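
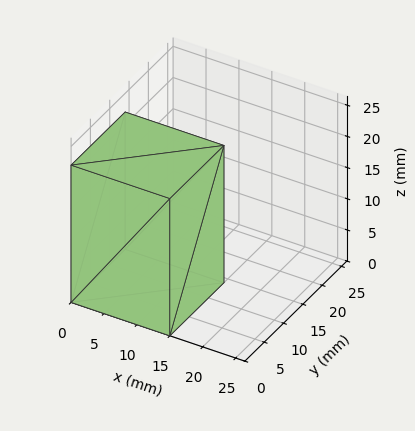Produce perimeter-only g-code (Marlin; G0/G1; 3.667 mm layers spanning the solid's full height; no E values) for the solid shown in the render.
Reading the render: the shape is a rectangular box, roughly 15 × 14 mm footprint and 22 mm tall (dimensions read to the nearest mm from the axis ticks). For the g-code, the solid's height is divided into equal slices at the stated Δz and each level perimeter traced with G1 moves after a G0 lift.

; perimeter-only toolpath
G21 ; units = mm
G90 ; absolute positioning
G28 ; home
; layer 1
G0 Z3.667
G0 X0.000 Y0.000
G1 X15.000 Y0.000
G1 X15.000 Y14.000
G1 X0.000 Y14.000
G1 X0.000 Y0.000
; layer 2
G0 Z7.333
G0 X0.000 Y0.000
G1 X15.000 Y0.000
G1 X15.000 Y14.000
G1 X0.000 Y14.000
G1 X0.000 Y0.000
; layer 3
G0 Z11.000
G0 X0.000 Y0.000
G1 X15.000 Y0.000
G1 X15.000 Y14.000
G1 X0.000 Y14.000
G1 X0.000 Y0.000
; layer 4
G0 Z14.667
G0 X0.000 Y0.000
G1 X15.000 Y0.000
G1 X15.000 Y14.000
G1 X0.000 Y14.000
G1 X0.000 Y0.000
; layer 5
G0 Z18.333
G0 X0.000 Y0.000
G1 X15.000 Y0.000
G1 X15.000 Y14.000
G1 X0.000 Y14.000
G1 X0.000 Y0.000
; layer 6
G0 Z22.000
G0 X0.000 Y0.000
G1 X15.000 Y0.000
G1 X15.000 Y14.000
G1 X0.000 Y14.000
G1 X0.000 Y0.000
M2 ; end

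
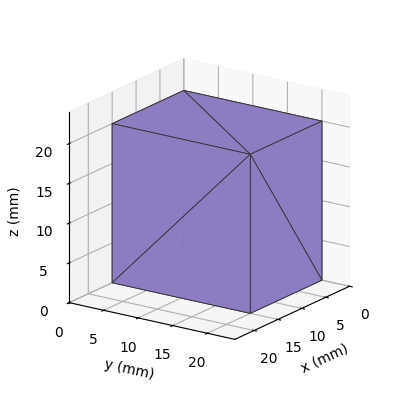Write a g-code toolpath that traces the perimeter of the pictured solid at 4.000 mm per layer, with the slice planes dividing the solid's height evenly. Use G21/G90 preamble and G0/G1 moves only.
Reading the render: the shape is a rectangular box, roughly 15 × 20 mm footprint and 20 mm tall (dimensions read to the nearest mm from the axis ticks). For the g-code, the solid's height is divided into equal slices at the stated Δz and each level perimeter traced with G1 moves after a G0 lift.

; perimeter-only toolpath
G21 ; units = mm
G90 ; absolute positioning
G28 ; home
; layer 1
G0 Z4.000
G0 X0.000 Y0.000
G1 X15.000 Y0.000
G1 X15.000 Y20.000
G1 X0.000 Y20.000
G1 X0.000 Y0.000
; layer 2
G0 Z8.000
G0 X0.000 Y0.000
G1 X15.000 Y0.000
G1 X15.000 Y20.000
G1 X0.000 Y20.000
G1 X0.000 Y0.000
; layer 3
G0 Z12.000
G0 X0.000 Y0.000
G1 X15.000 Y0.000
G1 X15.000 Y20.000
G1 X0.000 Y20.000
G1 X0.000 Y0.000
; layer 4
G0 Z16.000
G0 X0.000 Y0.000
G1 X15.000 Y0.000
G1 X15.000 Y20.000
G1 X0.000 Y20.000
G1 X0.000 Y0.000
; layer 5
G0 Z20.000
G0 X0.000 Y0.000
G1 X15.000 Y0.000
G1 X15.000 Y20.000
G1 X0.000 Y20.000
G1 X0.000 Y0.000
M2 ; end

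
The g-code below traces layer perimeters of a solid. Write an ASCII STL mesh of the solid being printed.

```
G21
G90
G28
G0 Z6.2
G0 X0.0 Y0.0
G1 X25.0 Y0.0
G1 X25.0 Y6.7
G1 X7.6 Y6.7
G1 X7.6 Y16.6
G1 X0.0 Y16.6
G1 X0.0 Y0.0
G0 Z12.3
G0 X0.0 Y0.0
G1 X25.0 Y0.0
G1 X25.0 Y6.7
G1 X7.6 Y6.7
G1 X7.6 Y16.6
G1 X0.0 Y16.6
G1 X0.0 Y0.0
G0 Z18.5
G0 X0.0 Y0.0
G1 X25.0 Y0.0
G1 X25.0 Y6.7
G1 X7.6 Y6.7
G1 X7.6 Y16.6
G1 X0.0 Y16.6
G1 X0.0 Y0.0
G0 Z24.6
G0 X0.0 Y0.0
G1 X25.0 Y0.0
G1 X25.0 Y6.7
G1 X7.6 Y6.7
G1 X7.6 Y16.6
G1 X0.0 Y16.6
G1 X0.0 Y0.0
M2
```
solid part
  facet normal 0.0000 0.0000 -1.0000
    outer loop
      vertex 25.0 6.7 0.0
      vertex 25.0 0.0 0.0
      vertex 0.0 0.0 0.0
    endloop
  endfacet
  facet normal 0.0000 0.0000 -1.0000
    outer loop
      vertex 7.6 6.7 0.0
      vertex 25.0 6.7 0.0
      vertex 0.0 0.0 0.0
    endloop
  endfacet
  facet normal 0.0000 0.0000 -1.0000
    outer loop
      vertex 7.6 16.6 0.0
      vertex 7.6 6.7 0.0
      vertex 0.0 0.0 0.0
    endloop
  endfacet
  facet normal 0.0000 0.0000 -1.0000
    outer loop
      vertex 0.0 16.6 0.0
      vertex 7.6 16.6 0.0
      vertex 0.0 0.0 0.0
    endloop
  endfacet
  facet normal 0.0000 0.0000 1.0000
    outer loop
      vertex 0.0 0.0 24.6
      vertex 25.0 0.0 24.6
      vertex 25.0 6.7 24.6
    endloop
  endfacet
  facet normal 0.0000 0.0000 1.0000
    outer loop
      vertex 0.0 0.0 24.6
      vertex 25.0 6.7 24.6
      vertex 7.6 6.7 24.6
    endloop
  endfacet
  facet normal 0.0000 0.0000 1.0000
    outer loop
      vertex 0.0 0.0 24.6
      vertex 7.6 6.7 24.6
      vertex 7.6 16.6 24.6
    endloop
  endfacet
  facet normal 0.0000 0.0000 1.0000
    outer loop
      vertex 0.0 0.0 24.6
      vertex 7.6 16.6 24.6
      vertex 0.0 16.6 24.6
    endloop
  endfacet
  facet normal 0.0000 -1.0000 0.0000
    outer loop
      vertex 0.0 0.0 0.0
      vertex 25.0 0.0 0.0
      vertex 25.0 0.0 24.6
    endloop
  endfacet
  facet normal 0.0000 -1.0000 0.0000
    outer loop
      vertex 0.0 0.0 0.0
      vertex 25.0 0.0 24.6
      vertex 0.0 0.0 24.6
    endloop
  endfacet
  facet normal 1.0000 0.0000 0.0000
    outer loop
      vertex 25.0 0.0 0.0
      vertex 25.0 6.7 0.0
      vertex 25.0 6.7 24.6
    endloop
  endfacet
  facet normal 1.0000 0.0000 0.0000
    outer loop
      vertex 25.0 0.0 0.0
      vertex 25.0 6.7 24.6
      vertex 25.0 0.0 24.6
    endloop
  endfacet
  facet normal 0.0000 1.0000 0.0000
    outer loop
      vertex 25.0 6.7 0.0
      vertex 7.6 6.7 0.0
      vertex 7.6 6.7 24.6
    endloop
  endfacet
  facet normal 0.0000 1.0000 0.0000
    outer loop
      vertex 25.0 6.7 0.0
      vertex 7.6 6.7 24.6
      vertex 25.0 6.7 24.6
    endloop
  endfacet
  facet normal 1.0000 0.0000 0.0000
    outer loop
      vertex 7.6 6.7 0.0
      vertex 7.6 16.6 0.0
      vertex 7.6 16.6 24.6
    endloop
  endfacet
  facet normal 1.0000 0.0000 0.0000
    outer loop
      vertex 7.6 6.7 0.0
      vertex 7.6 16.6 24.6
      vertex 7.6 6.7 24.6
    endloop
  endfacet
  facet normal 0.0000 1.0000 0.0000
    outer loop
      vertex 7.6 16.6 0.0
      vertex 0.0 16.6 0.0
      vertex 0.0 16.6 24.6
    endloop
  endfacet
  facet normal 0.0000 1.0000 0.0000
    outer loop
      vertex 7.6 16.6 0.0
      vertex 0.0 16.6 24.6
      vertex 7.6 16.6 24.6
    endloop
  endfacet
  facet normal -1.0000 0.0000 0.0000
    outer loop
      vertex 0.0 16.6 0.0
      vertex 0.0 0.0 0.0
      vertex 0.0 0.0 24.6
    endloop
  endfacet
  facet normal -1.0000 0.0000 0.0000
    outer loop
      vertex 0.0 16.6 0.0
      vertex 0.0 0.0 24.6
      vertex 0.0 16.6 24.6
    endloop
  endfacet
endsolid part

The G0 Z moves step by Δz≈6.2 mm. Every layer's G1 loop is the same polygon, so the solid is a straight extrusion of it from z=0 to z≈24.6. Closing with flat bottom and top caps and triangulating gives 20 facets — an L-shaped prism: outer 25 × 16.6 mm, arm thicknesses ≈ 6.7 mm (horizontal) and 7.6 mm (vertical), extruded 24.6 mm in z.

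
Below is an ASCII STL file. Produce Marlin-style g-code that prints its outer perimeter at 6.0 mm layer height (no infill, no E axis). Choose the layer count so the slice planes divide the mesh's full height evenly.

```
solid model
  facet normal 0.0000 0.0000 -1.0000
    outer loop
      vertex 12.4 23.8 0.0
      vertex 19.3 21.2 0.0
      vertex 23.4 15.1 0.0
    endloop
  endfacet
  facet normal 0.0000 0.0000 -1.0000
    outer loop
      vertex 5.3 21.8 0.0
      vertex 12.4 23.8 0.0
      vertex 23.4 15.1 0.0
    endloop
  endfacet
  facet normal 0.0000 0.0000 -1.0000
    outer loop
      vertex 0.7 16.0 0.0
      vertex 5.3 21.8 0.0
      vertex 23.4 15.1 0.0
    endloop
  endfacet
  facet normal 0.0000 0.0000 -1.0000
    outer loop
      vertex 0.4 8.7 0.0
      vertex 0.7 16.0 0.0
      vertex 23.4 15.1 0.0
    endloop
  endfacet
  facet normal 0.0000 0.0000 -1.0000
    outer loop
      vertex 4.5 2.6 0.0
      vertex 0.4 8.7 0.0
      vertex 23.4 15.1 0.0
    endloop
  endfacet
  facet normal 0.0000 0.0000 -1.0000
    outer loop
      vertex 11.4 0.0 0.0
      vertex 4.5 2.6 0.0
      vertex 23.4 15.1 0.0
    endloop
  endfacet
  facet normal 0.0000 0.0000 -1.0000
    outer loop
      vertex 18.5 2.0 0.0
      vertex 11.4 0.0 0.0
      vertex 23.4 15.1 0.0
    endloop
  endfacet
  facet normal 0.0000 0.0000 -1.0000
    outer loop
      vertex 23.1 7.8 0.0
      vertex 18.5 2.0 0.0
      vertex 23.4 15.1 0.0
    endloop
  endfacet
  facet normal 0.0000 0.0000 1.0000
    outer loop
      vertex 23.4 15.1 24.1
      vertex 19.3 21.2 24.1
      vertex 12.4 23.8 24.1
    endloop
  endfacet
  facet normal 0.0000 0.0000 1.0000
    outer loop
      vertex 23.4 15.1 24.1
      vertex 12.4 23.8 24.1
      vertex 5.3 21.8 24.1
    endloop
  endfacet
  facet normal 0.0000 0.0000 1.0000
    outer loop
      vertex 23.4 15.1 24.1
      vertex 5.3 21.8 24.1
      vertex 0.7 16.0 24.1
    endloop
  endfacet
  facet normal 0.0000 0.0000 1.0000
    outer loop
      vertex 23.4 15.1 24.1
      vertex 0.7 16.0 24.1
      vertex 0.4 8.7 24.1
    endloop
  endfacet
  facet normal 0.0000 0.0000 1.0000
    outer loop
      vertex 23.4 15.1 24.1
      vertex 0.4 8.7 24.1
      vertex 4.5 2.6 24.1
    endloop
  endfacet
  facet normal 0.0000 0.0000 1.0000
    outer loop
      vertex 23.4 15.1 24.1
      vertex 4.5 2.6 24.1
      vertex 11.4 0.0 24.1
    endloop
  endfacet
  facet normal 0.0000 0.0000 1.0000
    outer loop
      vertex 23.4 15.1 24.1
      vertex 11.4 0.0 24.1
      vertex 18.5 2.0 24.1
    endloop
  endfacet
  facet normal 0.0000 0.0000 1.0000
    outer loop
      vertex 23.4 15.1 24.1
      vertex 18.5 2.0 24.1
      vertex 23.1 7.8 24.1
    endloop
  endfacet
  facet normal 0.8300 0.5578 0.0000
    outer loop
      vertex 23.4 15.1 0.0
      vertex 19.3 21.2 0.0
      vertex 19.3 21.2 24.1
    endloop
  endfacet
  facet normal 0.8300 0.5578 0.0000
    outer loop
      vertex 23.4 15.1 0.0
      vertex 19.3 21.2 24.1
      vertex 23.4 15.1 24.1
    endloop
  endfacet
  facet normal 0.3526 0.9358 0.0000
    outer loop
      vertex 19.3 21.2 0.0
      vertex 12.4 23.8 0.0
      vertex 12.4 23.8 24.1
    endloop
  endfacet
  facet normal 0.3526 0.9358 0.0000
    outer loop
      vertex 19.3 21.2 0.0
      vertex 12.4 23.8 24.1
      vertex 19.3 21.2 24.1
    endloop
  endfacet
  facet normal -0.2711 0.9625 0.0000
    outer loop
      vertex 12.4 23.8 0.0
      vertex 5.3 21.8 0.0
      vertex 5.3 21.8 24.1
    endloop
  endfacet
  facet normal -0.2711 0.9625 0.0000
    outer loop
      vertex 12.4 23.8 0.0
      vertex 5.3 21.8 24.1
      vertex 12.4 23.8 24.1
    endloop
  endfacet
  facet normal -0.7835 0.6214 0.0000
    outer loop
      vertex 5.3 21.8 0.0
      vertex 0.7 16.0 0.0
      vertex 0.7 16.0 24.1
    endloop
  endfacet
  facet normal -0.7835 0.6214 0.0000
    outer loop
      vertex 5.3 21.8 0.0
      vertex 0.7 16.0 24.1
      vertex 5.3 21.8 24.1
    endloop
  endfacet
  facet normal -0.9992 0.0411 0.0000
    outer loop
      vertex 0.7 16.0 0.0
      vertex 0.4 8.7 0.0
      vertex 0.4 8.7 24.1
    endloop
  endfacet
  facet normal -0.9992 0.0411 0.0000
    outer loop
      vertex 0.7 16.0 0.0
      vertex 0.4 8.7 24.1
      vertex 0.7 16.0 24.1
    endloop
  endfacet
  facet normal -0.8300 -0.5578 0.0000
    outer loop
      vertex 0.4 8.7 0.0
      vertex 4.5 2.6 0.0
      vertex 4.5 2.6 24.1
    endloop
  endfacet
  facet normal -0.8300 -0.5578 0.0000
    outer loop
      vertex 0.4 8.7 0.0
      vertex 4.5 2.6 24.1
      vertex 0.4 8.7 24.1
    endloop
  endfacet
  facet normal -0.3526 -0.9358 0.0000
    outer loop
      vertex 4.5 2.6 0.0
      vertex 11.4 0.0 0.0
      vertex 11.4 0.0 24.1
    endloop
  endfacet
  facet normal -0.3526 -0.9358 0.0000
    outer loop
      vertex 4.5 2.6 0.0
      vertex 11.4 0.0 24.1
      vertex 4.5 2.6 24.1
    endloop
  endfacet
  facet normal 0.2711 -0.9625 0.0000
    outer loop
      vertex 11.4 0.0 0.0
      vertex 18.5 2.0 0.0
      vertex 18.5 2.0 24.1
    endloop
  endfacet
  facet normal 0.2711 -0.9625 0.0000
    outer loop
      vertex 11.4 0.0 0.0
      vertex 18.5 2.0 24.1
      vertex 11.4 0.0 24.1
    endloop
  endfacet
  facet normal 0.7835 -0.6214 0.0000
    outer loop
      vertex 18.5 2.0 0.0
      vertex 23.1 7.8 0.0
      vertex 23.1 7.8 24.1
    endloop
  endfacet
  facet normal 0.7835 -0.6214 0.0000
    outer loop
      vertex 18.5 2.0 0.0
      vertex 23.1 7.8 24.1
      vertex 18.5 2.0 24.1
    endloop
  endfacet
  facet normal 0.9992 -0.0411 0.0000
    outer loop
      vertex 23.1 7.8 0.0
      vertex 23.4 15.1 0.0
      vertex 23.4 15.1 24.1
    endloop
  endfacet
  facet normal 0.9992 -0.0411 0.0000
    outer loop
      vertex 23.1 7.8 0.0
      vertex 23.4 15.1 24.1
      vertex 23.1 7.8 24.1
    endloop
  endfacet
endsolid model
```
; perimeter-only toolpath
G21 ; units = mm
G90 ; absolute positioning
G28 ; home
; layer 1
G0 Z6.0
G0 X23.4 Y15.1
G1 X19.3 Y21.2
G1 X12.4 Y23.8
G1 X5.3 Y21.8
G1 X0.7 Y16.0
G1 X0.4 Y8.7
G1 X4.5 Y2.6
G1 X11.4 Y0.0
G1 X18.5 Y2.0
G1 X23.1 Y7.8
G1 X23.4 Y15.1
; layer 2
G0 Z12.1
G0 X23.4 Y15.1
G1 X19.3 Y21.2
G1 X12.4 Y23.8
G1 X5.3 Y21.8
G1 X0.7 Y16.0
G1 X0.4 Y8.7
G1 X4.5 Y2.6
G1 X11.4 Y0.0
G1 X18.5 Y2.0
G1 X23.1 Y7.8
G1 X23.4 Y15.1
; layer 3
G0 Z18.1
G0 X23.4 Y15.1
G1 X19.3 Y21.2
G1 X12.4 Y23.8
G1 X5.3 Y21.8
G1 X0.7 Y16.0
G1 X0.4 Y8.7
G1 X4.5 Y2.6
G1 X11.4 Y0.0
G1 X18.5 Y2.0
G1 X23.1 Y7.8
G1 X23.4 Y15.1
; layer 4
G0 Z24.1
G0 X23.4 Y15.1
G1 X19.3 Y21.2
G1 X12.4 Y23.8
G1 X5.3 Y21.8
G1 X0.7 Y16.0
G1 X0.4 Y8.7
G1 X4.5 Y2.6
G1 X11.4 Y0.0
G1 X18.5 Y2.0
G1 X23.1 Y7.8
G1 X23.4 Y15.1
M2 ; end

The solid is a regular 10-sided prism (a cylinder approximated with 10 flat sides), circumscribed radius ≈ 11.9 mm, height ≈ 24.1 mm. Slicing at Δz = 6.0 mm — 4 equal slices spanning the solid's height, so layer i sits at z = i·h/4 — gives 4 non-empty perimeters. Each is a 10-segment closed polygon; G0 lifts to the layer z and rapids to the start vertex, then G1 traces the edges.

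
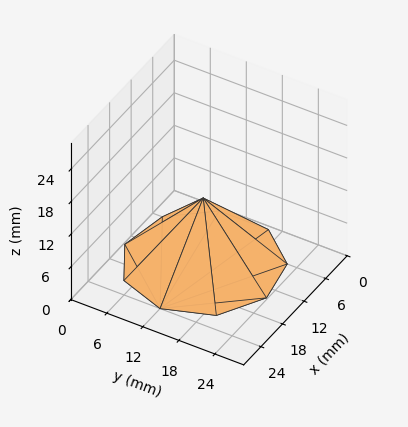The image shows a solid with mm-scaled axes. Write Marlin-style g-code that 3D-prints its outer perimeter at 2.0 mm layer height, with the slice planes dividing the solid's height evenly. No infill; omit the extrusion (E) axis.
Reading the render: the shape is a regular 9-sided pyramid, base circumscribed radius ≈ 12 mm, apex at z ≈ 12 mm (dimensions read to the nearest mm from the axis ticks). For the g-code, the solid's height is divided into equal slices at the stated Δz and each level perimeter traced with G1 moves after a G0 lift.

; perimeter-only toolpath
G21 ; units = mm
G90 ; absolute positioning
G28 ; home
; layer 1
G0 Z2.0
G0 X22.0 Y12.0
G1 X19.7 Y18.4
G1 X13.8 Y21.8
G1 X7.0 Y20.7
G1 X2.6 Y15.4
G1 X2.6 Y8.6
G1 X7.0 Y3.3
G1 X13.8 Y2.2
G1 X19.7 Y5.6
G1 X22.0 Y12.0
; layer 2
G0 Z4.0
G0 X20.0 Y12.0
G1 X18.1 Y17.1
G1 X13.4 Y19.9
G1 X8.0 Y18.9
G1 X4.5 Y14.7
G1 X4.5 Y9.3
G1 X8.0 Y5.1
G1 X13.4 Y4.1
G1 X18.1 Y6.9
G1 X20.0 Y12.0
; layer 3
G0 Z6.0
G0 X18.0 Y12.0
G1 X16.6 Y15.8
G1 X13.1 Y17.9
G1 X9.0 Y17.2
G1 X6.3 Y14.1
G1 X6.3 Y9.9
G1 X9.0 Y6.8
G1 X13.1 Y6.1
G1 X16.6 Y8.2
G1 X18.0 Y12.0
; layer 4
G0 Z8.0
G0 X16.0 Y12.0
G1 X15.1 Y14.6
G1 X12.7 Y15.9
G1 X10.0 Y15.5
G1 X8.2 Y13.4
G1 X8.2 Y10.6
G1 X10.0 Y8.5
G1 X12.7 Y8.1
G1 X15.1 Y9.4
G1 X16.0 Y12.0
; layer 5
G0 Z10.0
G0 X14.0 Y12.0
G1 X13.5 Y13.3
G1 X12.3 Y14.0
G1 X11.0 Y13.7
G1 X10.1 Y12.7
G1 X10.1 Y11.3
G1 X11.0 Y10.3
G1 X12.3 Y10.0
G1 X13.5 Y10.7
G1 X14.0 Y12.0
M2 ; end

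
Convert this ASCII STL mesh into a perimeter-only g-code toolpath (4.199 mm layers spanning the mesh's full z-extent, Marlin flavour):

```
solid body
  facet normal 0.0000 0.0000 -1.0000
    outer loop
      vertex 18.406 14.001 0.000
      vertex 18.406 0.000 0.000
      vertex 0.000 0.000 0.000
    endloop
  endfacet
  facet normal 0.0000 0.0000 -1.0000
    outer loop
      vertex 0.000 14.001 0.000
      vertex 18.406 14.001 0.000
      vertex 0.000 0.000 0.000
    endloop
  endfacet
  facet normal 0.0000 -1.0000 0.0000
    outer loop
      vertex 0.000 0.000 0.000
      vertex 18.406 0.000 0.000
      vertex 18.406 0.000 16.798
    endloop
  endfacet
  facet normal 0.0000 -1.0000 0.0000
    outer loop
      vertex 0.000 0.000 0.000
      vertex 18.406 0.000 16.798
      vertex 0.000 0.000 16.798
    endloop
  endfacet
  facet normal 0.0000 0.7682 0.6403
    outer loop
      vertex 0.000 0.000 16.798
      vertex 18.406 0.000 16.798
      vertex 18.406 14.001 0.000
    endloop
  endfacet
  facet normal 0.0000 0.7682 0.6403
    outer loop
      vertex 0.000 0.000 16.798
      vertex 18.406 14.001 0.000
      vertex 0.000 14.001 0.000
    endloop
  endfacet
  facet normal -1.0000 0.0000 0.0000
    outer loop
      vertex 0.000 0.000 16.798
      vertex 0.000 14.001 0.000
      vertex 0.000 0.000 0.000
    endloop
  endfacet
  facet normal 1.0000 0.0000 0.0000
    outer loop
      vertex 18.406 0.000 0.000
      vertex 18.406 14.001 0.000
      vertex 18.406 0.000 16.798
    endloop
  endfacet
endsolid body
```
; perimeter-only toolpath
G21 ; units = mm
G90 ; absolute positioning
G28 ; home
; layer 1
G0 Z4.199
G0 X0.000 Y0.000
G1 X18.406 Y0.000
G1 X18.406 Y10.501
G1 X0.000 Y10.501
G1 X0.000 Y0.000
; layer 2
G0 Z8.399
G0 X0.000 Y0.000
G1 X18.406 Y0.000
G1 X18.406 Y7.000
G1 X0.000 Y7.000
G1 X0.000 Y0.000
; layer 3
G0 Z12.598
G0 X0.000 Y0.000
G1 X18.406 Y0.000
G1 X18.406 Y3.500
G1 X0.000 Y3.500
G1 X0.000 Y0.000
M2 ; end

The solid is a wedge (ramp): 18.4 × 14 mm base, rising to 16.8 mm along the y=0 edge and sloping linearly to z=0 at y=14. Slicing at Δz = 4.199 mm — 4 equal slices spanning the solid's height, so layer i sits at z = i·h/4 — gives 3 non-empty perimeters. Each is a 4-segment closed polygon; G0 lifts to the layer z and rapids to the start vertex, then G1 traces the edges. The cross-section shrinks linearly with z (the slice at the apex is degenerate and omitted).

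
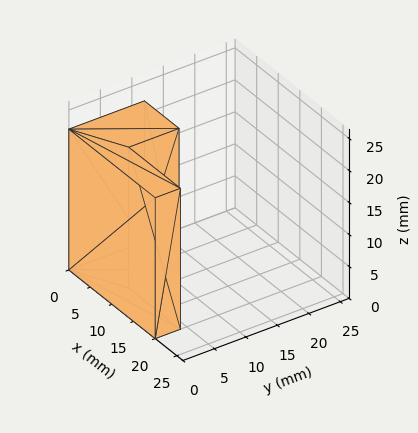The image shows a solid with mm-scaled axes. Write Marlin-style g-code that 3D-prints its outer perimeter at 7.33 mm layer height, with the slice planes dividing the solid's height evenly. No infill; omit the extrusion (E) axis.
Reading the render: the shape is an L-shaped prism: outer 20 × 12 mm, arm thicknesses ≈ 4 mm (horizontal) and 8 mm (vertical), extruded 22 mm in z (dimensions read to the nearest mm from the axis ticks). For the g-code, the solid's height is divided into equal slices at the stated Δz and each level perimeter traced with G1 moves after a G0 lift.

; perimeter-only toolpath
G21 ; units = mm
G90 ; absolute positioning
G28 ; home
; layer 1
G0 Z7.33
G0 X0.00 Y0.00
G1 X20.00 Y0.00
G1 X20.00 Y4.00
G1 X8.00 Y4.00
G1 X8.00 Y12.00
G1 X0.00 Y12.00
G1 X0.00 Y0.00
; layer 2
G0 Z14.67
G0 X0.00 Y0.00
G1 X20.00 Y0.00
G1 X20.00 Y4.00
G1 X8.00 Y4.00
G1 X8.00 Y12.00
G1 X0.00 Y12.00
G1 X0.00 Y0.00
; layer 3
G0 Z22.00
G0 X0.00 Y0.00
G1 X20.00 Y0.00
G1 X20.00 Y4.00
G1 X8.00 Y4.00
G1 X8.00 Y12.00
G1 X0.00 Y12.00
G1 X0.00 Y0.00
M2 ; end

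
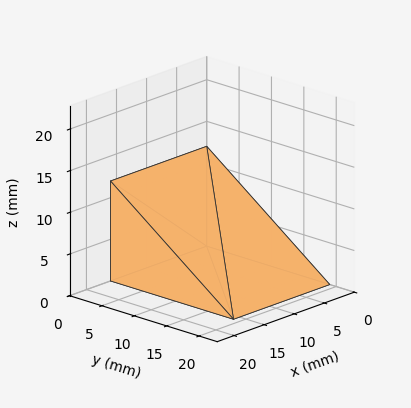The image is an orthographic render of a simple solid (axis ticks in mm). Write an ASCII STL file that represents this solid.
Reading the render: the shape is a wedge (ramp): 16 × 19 mm base, rising to 12 mm along the y=0 edge and sloping linearly to z=0 at y=19 (dimensions read to the nearest mm from the axis ticks). For the STL, each face is triangulated and given an outward normal.

solid part
  facet normal 0.0000 0.0000 -1.0000
    outer loop
      vertex 16.000 19.000 0.000
      vertex 16.000 0.000 0.000
      vertex 0.000 0.000 0.000
    endloop
  endfacet
  facet normal 0.0000 0.0000 -1.0000
    outer loop
      vertex 0.000 19.000 0.000
      vertex 16.000 19.000 0.000
      vertex 0.000 0.000 0.000
    endloop
  endfacet
  facet normal 0.0000 -1.0000 0.0000
    outer loop
      vertex 0.000 0.000 0.000
      vertex 16.000 0.000 0.000
      vertex 16.000 0.000 12.000
    endloop
  endfacet
  facet normal 0.0000 -1.0000 0.0000
    outer loop
      vertex 0.000 0.000 0.000
      vertex 16.000 0.000 12.000
      vertex 0.000 0.000 12.000
    endloop
  endfacet
  facet normal 0.0000 0.5340 0.8455
    outer loop
      vertex 0.000 0.000 12.000
      vertex 16.000 0.000 12.000
      vertex 16.000 19.000 0.000
    endloop
  endfacet
  facet normal 0.0000 0.5340 0.8455
    outer loop
      vertex 0.000 0.000 12.000
      vertex 16.000 19.000 0.000
      vertex 0.000 19.000 0.000
    endloop
  endfacet
  facet normal -1.0000 0.0000 0.0000
    outer loop
      vertex 0.000 0.000 12.000
      vertex 0.000 19.000 0.000
      vertex 0.000 0.000 0.000
    endloop
  endfacet
  facet normal 1.0000 0.0000 0.0000
    outer loop
      vertex 16.000 0.000 0.000
      vertex 16.000 19.000 0.000
      vertex 16.000 0.000 12.000
    endloop
  endfacet
endsolid part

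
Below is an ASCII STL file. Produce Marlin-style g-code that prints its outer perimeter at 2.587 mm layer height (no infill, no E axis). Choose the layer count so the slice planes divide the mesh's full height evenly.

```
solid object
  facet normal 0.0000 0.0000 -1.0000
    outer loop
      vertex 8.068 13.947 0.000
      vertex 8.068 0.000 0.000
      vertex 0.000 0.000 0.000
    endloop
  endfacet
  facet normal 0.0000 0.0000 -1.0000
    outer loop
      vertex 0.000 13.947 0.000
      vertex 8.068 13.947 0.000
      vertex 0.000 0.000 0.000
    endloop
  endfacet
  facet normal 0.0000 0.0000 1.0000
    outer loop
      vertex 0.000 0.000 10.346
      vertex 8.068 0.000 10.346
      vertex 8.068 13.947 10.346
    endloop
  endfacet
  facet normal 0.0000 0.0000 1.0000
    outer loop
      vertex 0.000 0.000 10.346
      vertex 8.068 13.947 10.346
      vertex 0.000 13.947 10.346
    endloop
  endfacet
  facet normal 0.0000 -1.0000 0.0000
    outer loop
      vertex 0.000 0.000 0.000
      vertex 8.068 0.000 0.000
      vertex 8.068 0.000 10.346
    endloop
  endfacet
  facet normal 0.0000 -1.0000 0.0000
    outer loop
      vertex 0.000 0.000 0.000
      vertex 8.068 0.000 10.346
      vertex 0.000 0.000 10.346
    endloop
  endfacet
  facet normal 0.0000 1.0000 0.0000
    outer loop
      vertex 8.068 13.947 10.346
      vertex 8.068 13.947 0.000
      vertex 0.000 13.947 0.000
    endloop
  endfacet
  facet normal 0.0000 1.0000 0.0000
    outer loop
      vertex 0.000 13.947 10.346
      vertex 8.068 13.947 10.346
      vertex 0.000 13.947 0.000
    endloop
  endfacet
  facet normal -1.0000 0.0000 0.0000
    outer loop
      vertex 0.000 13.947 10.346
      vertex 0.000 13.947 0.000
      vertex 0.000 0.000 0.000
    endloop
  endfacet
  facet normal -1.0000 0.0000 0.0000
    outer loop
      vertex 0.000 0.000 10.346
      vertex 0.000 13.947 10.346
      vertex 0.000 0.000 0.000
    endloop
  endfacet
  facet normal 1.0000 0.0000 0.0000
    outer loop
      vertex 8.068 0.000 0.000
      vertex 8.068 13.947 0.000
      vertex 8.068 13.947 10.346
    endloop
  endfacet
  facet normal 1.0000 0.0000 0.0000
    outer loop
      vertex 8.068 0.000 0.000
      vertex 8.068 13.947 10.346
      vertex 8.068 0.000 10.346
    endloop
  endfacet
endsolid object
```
; perimeter-only toolpath
G21 ; units = mm
G90 ; absolute positioning
G28 ; home
; layer 1
G0 Z2.587
G0 X0.000 Y0.000
G1 X8.068 Y0.000
G1 X8.068 Y13.947
G1 X0.000 Y13.947
G1 X0.000 Y0.000
; layer 2
G0 Z5.173
G0 X0.000 Y0.000
G1 X8.068 Y0.000
G1 X8.068 Y13.947
G1 X0.000 Y13.947
G1 X0.000 Y0.000
; layer 3
G0 Z7.760
G0 X0.000 Y0.000
G1 X8.068 Y0.000
G1 X8.068 Y13.947
G1 X0.000 Y13.947
G1 X0.000 Y0.000
; layer 4
G0 Z10.346
G0 X0.000 Y0.000
G1 X8.068 Y0.000
G1 X8.068 Y13.947
G1 X0.000 Y13.947
G1 X0.000 Y0.000
M2 ; end

The solid is a rectangular box, roughly 8.07 × 13.9 mm footprint and 10.3 mm tall. Slicing at Δz = 2.587 mm — 4 equal slices spanning the solid's height, so layer i sits at z = i·h/4 — gives 4 non-empty perimeters. Each is a 4-segment closed polygon; G0 lifts to the layer z and rapids to the start vertex, then G1 traces the edges.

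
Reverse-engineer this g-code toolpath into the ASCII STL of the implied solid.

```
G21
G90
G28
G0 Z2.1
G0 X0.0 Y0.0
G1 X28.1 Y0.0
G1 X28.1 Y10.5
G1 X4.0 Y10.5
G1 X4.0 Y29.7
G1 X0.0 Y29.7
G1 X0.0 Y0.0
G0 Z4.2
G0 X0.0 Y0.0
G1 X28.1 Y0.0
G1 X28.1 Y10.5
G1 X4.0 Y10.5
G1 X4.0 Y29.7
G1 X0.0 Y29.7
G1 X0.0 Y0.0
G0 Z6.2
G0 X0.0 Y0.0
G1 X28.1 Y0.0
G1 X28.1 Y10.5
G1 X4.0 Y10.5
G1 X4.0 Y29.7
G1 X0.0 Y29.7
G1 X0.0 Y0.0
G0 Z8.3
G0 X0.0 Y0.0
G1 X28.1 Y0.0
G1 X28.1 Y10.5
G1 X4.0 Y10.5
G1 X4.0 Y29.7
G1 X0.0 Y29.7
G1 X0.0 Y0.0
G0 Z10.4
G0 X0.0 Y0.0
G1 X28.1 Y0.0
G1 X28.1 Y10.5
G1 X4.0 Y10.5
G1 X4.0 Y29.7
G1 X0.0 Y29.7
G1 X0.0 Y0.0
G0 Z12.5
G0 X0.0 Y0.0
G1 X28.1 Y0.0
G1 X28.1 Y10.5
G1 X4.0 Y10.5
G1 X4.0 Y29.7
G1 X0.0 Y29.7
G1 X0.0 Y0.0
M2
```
solid part
  facet normal 0.0000 0.0000 -1.0000
    outer loop
      vertex 28.1 10.5 0.0
      vertex 28.1 0.0 0.0
      vertex 0.0 0.0 0.0
    endloop
  endfacet
  facet normal 0.0000 0.0000 -1.0000
    outer loop
      vertex 4.0 10.5 0.0
      vertex 28.1 10.5 0.0
      vertex 0.0 0.0 0.0
    endloop
  endfacet
  facet normal 0.0000 0.0000 -1.0000
    outer loop
      vertex 4.0 29.7 0.0
      vertex 4.0 10.5 0.0
      vertex 0.0 0.0 0.0
    endloop
  endfacet
  facet normal 0.0000 0.0000 -1.0000
    outer loop
      vertex 0.0 29.7 0.0
      vertex 4.0 29.7 0.0
      vertex 0.0 0.0 0.0
    endloop
  endfacet
  facet normal 0.0000 0.0000 1.0000
    outer loop
      vertex 0.0 0.0 12.5
      vertex 28.1 0.0 12.5
      vertex 28.1 10.5 12.5
    endloop
  endfacet
  facet normal 0.0000 0.0000 1.0000
    outer loop
      vertex 0.0 0.0 12.5
      vertex 28.1 10.5 12.5
      vertex 4.0 10.5 12.5
    endloop
  endfacet
  facet normal 0.0000 0.0000 1.0000
    outer loop
      vertex 0.0 0.0 12.5
      vertex 4.0 10.5 12.5
      vertex 4.0 29.7 12.5
    endloop
  endfacet
  facet normal 0.0000 0.0000 1.0000
    outer loop
      vertex 0.0 0.0 12.5
      vertex 4.0 29.7 12.5
      vertex 0.0 29.7 12.5
    endloop
  endfacet
  facet normal 0.0000 -1.0000 0.0000
    outer loop
      vertex 0.0 0.0 0.0
      vertex 28.1 0.0 0.0
      vertex 28.1 0.0 12.5
    endloop
  endfacet
  facet normal 0.0000 -1.0000 0.0000
    outer loop
      vertex 0.0 0.0 0.0
      vertex 28.1 0.0 12.5
      vertex 0.0 0.0 12.5
    endloop
  endfacet
  facet normal 1.0000 0.0000 0.0000
    outer loop
      vertex 28.1 0.0 0.0
      vertex 28.1 10.5 0.0
      vertex 28.1 10.5 12.5
    endloop
  endfacet
  facet normal 1.0000 0.0000 0.0000
    outer loop
      vertex 28.1 0.0 0.0
      vertex 28.1 10.5 12.5
      vertex 28.1 0.0 12.5
    endloop
  endfacet
  facet normal 0.0000 1.0000 0.0000
    outer loop
      vertex 28.1 10.5 0.0
      vertex 4.0 10.5 0.0
      vertex 4.0 10.5 12.5
    endloop
  endfacet
  facet normal 0.0000 1.0000 0.0000
    outer loop
      vertex 28.1 10.5 0.0
      vertex 4.0 10.5 12.5
      vertex 28.1 10.5 12.5
    endloop
  endfacet
  facet normal 1.0000 0.0000 0.0000
    outer loop
      vertex 4.0 10.5 0.0
      vertex 4.0 29.7 0.0
      vertex 4.0 29.7 12.5
    endloop
  endfacet
  facet normal 1.0000 0.0000 0.0000
    outer loop
      vertex 4.0 10.5 0.0
      vertex 4.0 29.7 12.5
      vertex 4.0 10.5 12.5
    endloop
  endfacet
  facet normal 0.0000 1.0000 0.0000
    outer loop
      vertex 4.0 29.7 0.0
      vertex 0.0 29.7 0.0
      vertex 0.0 29.7 12.5
    endloop
  endfacet
  facet normal 0.0000 1.0000 0.0000
    outer loop
      vertex 4.0 29.7 0.0
      vertex 0.0 29.7 12.5
      vertex 4.0 29.7 12.5
    endloop
  endfacet
  facet normal -1.0000 0.0000 0.0000
    outer loop
      vertex 0.0 29.7 0.0
      vertex 0.0 0.0 0.0
      vertex 0.0 0.0 12.5
    endloop
  endfacet
  facet normal -1.0000 0.0000 0.0000
    outer loop
      vertex 0.0 29.7 0.0
      vertex 0.0 0.0 12.5
      vertex 0.0 29.7 12.5
    endloop
  endfacet
endsolid part

The G0 Z moves step by Δz≈2.1 mm. Every layer's G1 loop is the same polygon, so the solid is a straight extrusion of it from z=0 to z≈12.5. Closing with flat bottom and top caps and triangulating gives 20 facets — an L-shaped prism: outer 28.1 × 29.7 mm, arm thicknesses ≈ 10.5 mm (horizontal) and 4 mm (vertical), extruded 12.5 mm in z.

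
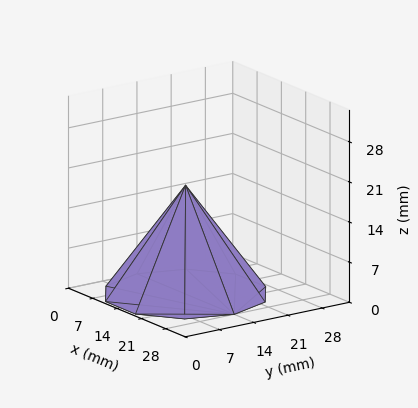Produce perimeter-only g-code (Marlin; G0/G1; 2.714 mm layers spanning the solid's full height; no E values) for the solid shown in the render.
Reading the render: the shape is a regular 10-sided pyramid, base circumscribed radius ≈ 14 mm, apex at z ≈ 19 mm (dimensions read to the nearest mm from the axis ticks). For the g-code, the solid's height is divided into equal slices at the stated Δz and each level perimeter traced with G1 moves after a G0 lift.

; perimeter-only toolpath
G21 ; units = mm
G90 ; absolute positioning
G28 ; home
; layer 1
G0 Z2.714
G0 X26.000 Y14.000
G1 X23.708 Y21.053
G1 X17.708 Y25.413
G1 X10.292 Y25.413
G1 X4.292 Y21.053
G1 X2.000 Y14.000
G1 X4.292 Y6.947
G1 X10.292 Y2.587
G1 X17.708 Y2.587
G1 X23.708 Y6.947
G1 X26.000 Y14.000
; layer 2
G0 Z5.429
G0 X24.000 Y14.000
G1 X22.090 Y19.878
G1 X17.090 Y23.511
G1 X10.910 Y23.511
G1 X5.910 Y19.878
G1 X4.000 Y14.000
G1 X5.910 Y8.122
G1 X10.910 Y4.489
G1 X17.090 Y4.489
G1 X22.090 Y8.122
G1 X24.000 Y14.000
; layer 3
G0 Z8.143
G0 X22.000 Y14.000
G1 X20.472 Y18.702
G1 X16.472 Y21.609
G1 X11.528 Y21.609
G1 X7.528 Y18.702
G1 X6.000 Y14.000
G1 X7.528 Y9.298
G1 X11.528 Y6.391
G1 X16.472 Y6.391
G1 X20.472 Y9.298
G1 X22.000 Y14.000
; layer 4
G0 Z10.857
G0 X20.000 Y14.000
G1 X18.854 Y17.527
G1 X15.854 Y19.706
G1 X12.146 Y19.706
G1 X9.146 Y17.527
G1 X8.000 Y14.000
G1 X9.146 Y10.473
G1 X12.146 Y8.294
G1 X15.854 Y8.294
G1 X18.854 Y10.473
G1 X20.000 Y14.000
; layer 5
G0 Z13.571
G0 X18.000 Y14.000
G1 X17.236 Y16.351
G1 X15.236 Y17.804
G1 X12.764 Y17.804
G1 X10.764 Y16.351
G1 X10.000 Y14.000
G1 X10.764 Y11.649
G1 X12.764 Y10.196
G1 X15.236 Y10.196
G1 X17.236 Y11.649
G1 X18.000 Y14.000
; layer 6
G0 Z16.286
G0 X16.000 Y14.000
G1 X15.618 Y15.176
G1 X14.618 Y15.902
G1 X13.382 Y15.902
G1 X12.382 Y15.176
G1 X12.000 Y14.000
G1 X12.382 Y12.824
G1 X13.382 Y12.098
G1 X14.618 Y12.098
G1 X15.618 Y12.824
G1 X16.000 Y14.000
M2 ; end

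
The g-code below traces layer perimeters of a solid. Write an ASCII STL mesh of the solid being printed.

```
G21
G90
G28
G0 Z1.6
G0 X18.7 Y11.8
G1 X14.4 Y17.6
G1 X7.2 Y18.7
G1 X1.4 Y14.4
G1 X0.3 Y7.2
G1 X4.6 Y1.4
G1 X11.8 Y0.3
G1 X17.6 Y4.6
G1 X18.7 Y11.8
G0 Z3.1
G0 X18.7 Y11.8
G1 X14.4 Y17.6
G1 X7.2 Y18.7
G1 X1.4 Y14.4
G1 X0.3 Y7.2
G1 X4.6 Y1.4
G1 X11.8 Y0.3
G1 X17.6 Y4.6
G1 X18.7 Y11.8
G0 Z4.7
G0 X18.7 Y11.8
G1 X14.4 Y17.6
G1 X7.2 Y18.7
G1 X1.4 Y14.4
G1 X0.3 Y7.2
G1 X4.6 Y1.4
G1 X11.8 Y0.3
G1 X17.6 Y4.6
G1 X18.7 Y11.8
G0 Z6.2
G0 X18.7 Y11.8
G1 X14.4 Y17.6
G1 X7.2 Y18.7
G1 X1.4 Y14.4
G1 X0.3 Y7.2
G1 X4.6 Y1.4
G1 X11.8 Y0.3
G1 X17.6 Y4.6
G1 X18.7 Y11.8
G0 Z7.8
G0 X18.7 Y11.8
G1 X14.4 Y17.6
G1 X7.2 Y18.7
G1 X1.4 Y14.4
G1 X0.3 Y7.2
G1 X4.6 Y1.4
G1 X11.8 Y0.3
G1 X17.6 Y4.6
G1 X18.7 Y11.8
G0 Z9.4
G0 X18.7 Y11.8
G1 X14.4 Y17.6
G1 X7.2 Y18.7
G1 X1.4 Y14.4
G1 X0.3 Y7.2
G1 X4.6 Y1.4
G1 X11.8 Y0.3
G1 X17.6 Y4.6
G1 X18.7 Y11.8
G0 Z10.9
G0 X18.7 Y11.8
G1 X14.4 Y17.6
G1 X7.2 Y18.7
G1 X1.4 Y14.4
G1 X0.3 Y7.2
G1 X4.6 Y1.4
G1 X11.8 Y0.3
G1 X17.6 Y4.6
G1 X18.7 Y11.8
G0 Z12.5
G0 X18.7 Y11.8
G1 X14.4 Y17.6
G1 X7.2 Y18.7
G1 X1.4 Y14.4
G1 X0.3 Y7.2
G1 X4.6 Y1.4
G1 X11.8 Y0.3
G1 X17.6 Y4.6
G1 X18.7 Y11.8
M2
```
solid part
  facet normal 0.0000 0.0000 -1.0000
    outer loop
      vertex 7.2 18.7 0.0
      vertex 14.4 17.6 0.0
      vertex 18.7 11.8 0.0
    endloop
  endfacet
  facet normal 0.0000 0.0000 -1.0000
    outer loop
      vertex 1.4 14.4 0.0
      vertex 7.2 18.7 0.0
      vertex 18.7 11.8 0.0
    endloop
  endfacet
  facet normal 0.0000 0.0000 -1.0000
    outer loop
      vertex 0.3 7.2 0.0
      vertex 1.4 14.4 0.0
      vertex 18.7 11.8 0.0
    endloop
  endfacet
  facet normal 0.0000 0.0000 -1.0000
    outer loop
      vertex 4.6 1.4 0.0
      vertex 0.3 7.2 0.0
      vertex 18.7 11.8 0.0
    endloop
  endfacet
  facet normal 0.0000 0.0000 -1.0000
    outer loop
      vertex 11.8 0.3 0.0
      vertex 4.6 1.4 0.0
      vertex 18.7 11.8 0.0
    endloop
  endfacet
  facet normal 0.0000 0.0000 -1.0000
    outer loop
      vertex 17.6 4.6 0.0
      vertex 11.8 0.3 0.0
      vertex 18.7 11.8 0.0
    endloop
  endfacet
  facet normal 0.0000 0.0000 1.0000
    outer loop
      vertex 18.7 11.8 12.5
      vertex 14.4 17.6 12.5
      vertex 7.2 18.7 12.5
    endloop
  endfacet
  facet normal 0.0000 0.0000 1.0000
    outer loop
      vertex 18.7 11.8 12.5
      vertex 7.2 18.7 12.5
      vertex 1.4 14.4 12.5
    endloop
  endfacet
  facet normal 0.0000 0.0000 1.0000
    outer loop
      vertex 18.7 11.8 12.5
      vertex 1.4 14.4 12.5
      vertex 0.3 7.2 12.5
    endloop
  endfacet
  facet normal 0.0000 0.0000 1.0000
    outer loop
      vertex 18.7 11.8 12.5
      vertex 0.3 7.2 12.5
      vertex 4.6 1.4 12.5
    endloop
  endfacet
  facet normal 0.0000 0.0000 1.0000
    outer loop
      vertex 18.7 11.8 12.5
      vertex 4.6 1.4 12.5
      vertex 11.8 0.3 12.5
    endloop
  endfacet
  facet normal 0.0000 0.0000 1.0000
    outer loop
      vertex 18.7 11.8 12.5
      vertex 11.8 0.3 12.5
      vertex 17.6 4.6 12.5
    endloop
  endfacet
  facet normal 0.8033 0.5956 0.0000
    outer loop
      vertex 18.7 11.8 0.0
      vertex 14.4 17.6 0.0
      vertex 14.4 17.6 12.5
    endloop
  endfacet
  facet normal 0.8033 0.5956 0.0000
    outer loop
      vertex 18.7 11.8 0.0
      vertex 14.4 17.6 12.5
      vertex 18.7 11.8 12.5
    endloop
  endfacet
  facet normal 0.1510 0.9885 0.0000
    outer loop
      vertex 14.4 17.6 0.0
      vertex 7.2 18.7 0.0
      vertex 7.2 18.7 12.5
    endloop
  endfacet
  facet normal 0.1510 0.9885 0.0000
    outer loop
      vertex 14.4 17.6 0.0
      vertex 7.2 18.7 12.5
      vertex 14.4 17.6 12.5
    endloop
  endfacet
  facet normal -0.5956 0.8033 0.0000
    outer loop
      vertex 7.2 18.7 0.0
      vertex 1.4 14.4 0.0
      vertex 1.4 14.4 12.5
    endloop
  endfacet
  facet normal -0.5956 0.8033 0.0000
    outer loop
      vertex 7.2 18.7 0.0
      vertex 1.4 14.4 12.5
      vertex 7.2 18.7 12.5
    endloop
  endfacet
  facet normal -0.9885 0.1510 0.0000
    outer loop
      vertex 1.4 14.4 0.0
      vertex 0.3 7.2 0.0
      vertex 0.3 7.2 12.5
    endloop
  endfacet
  facet normal -0.9885 0.1510 0.0000
    outer loop
      vertex 1.4 14.4 0.0
      vertex 0.3 7.2 12.5
      vertex 1.4 14.4 12.5
    endloop
  endfacet
  facet normal -0.8033 -0.5956 0.0000
    outer loop
      vertex 0.3 7.2 0.0
      vertex 4.6 1.4 0.0
      vertex 4.6 1.4 12.5
    endloop
  endfacet
  facet normal -0.8033 -0.5956 0.0000
    outer loop
      vertex 0.3 7.2 0.0
      vertex 4.6 1.4 12.5
      vertex 0.3 7.2 12.5
    endloop
  endfacet
  facet normal -0.1510 -0.9885 0.0000
    outer loop
      vertex 4.6 1.4 0.0
      vertex 11.8 0.3 0.0
      vertex 11.8 0.3 12.5
    endloop
  endfacet
  facet normal -0.1510 -0.9885 0.0000
    outer loop
      vertex 4.6 1.4 0.0
      vertex 11.8 0.3 12.5
      vertex 4.6 1.4 12.5
    endloop
  endfacet
  facet normal 0.5956 -0.8033 0.0000
    outer loop
      vertex 11.8 0.3 0.0
      vertex 17.6 4.6 0.0
      vertex 17.6 4.6 12.5
    endloop
  endfacet
  facet normal 0.5956 -0.8033 0.0000
    outer loop
      vertex 11.8 0.3 0.0
      vertex 17.6 4.6 12.5
      vertex 11.8 0.3 12.5
    endloop
  endfacet
  facet normal 0.9885 -0.1510 0.0000
    outer loop
      vertex 17.6 4.6 0.0
      vertex 18.7 11.8 0.0
      vertex 18.7 11.8 12.5
    endloop
  endfacet
  facet normal 0.9885 -0.1510 0.0000
    outer loop
      vertex 17.6 4.6 0.0
      vertex 18.7 11.8 12.5
      vertex 17.6 4.6 12.5
    endloop
  endfacet
endsolid part

The G0 Z moves step by Δz≈1.6 mm. Every layer's G1 loop is the same polygon, so the solid is a straight extrusion of it from z=0 to z≈12.5. Closing with flat bottom and top caps and triangulating gives 28 facets — a regular 8-sided prism (a cylinder approximated with 8 flat sides), circumscribed radius ≈ 9.5 mm, height ≈ 12.5 mm.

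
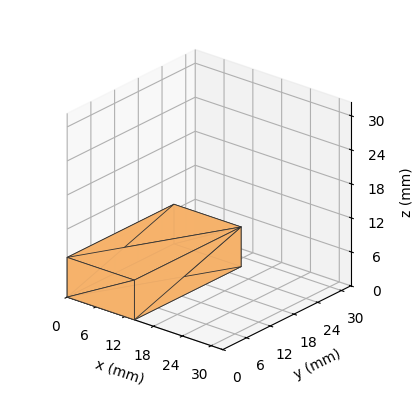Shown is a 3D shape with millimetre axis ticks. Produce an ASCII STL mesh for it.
Reading the render: the shape is a rectangular box, roughly 14 × 27 mm footprint and 7 mm tall (dimensions read to the nearest mm from the axis ticks). For the STL, each face is triangulated and given an outward normal.

solid part
  facet normal 0.0000 0.0000 -1.0000
    outer loop
      vertex 14.00 27.00 0.00
      vertex 14.00 0.00 0.00
      vertex 0.00 0.00 0.00
    endloop
  endfacet
  facet normal 0.0000 0.0000 -1.0000
    outer loop
      vertex 0.00 27.00 0.00
      vertex 14.00 27.00 0.00
      vertex 0.00 0.00 0.00
    endloop
  endfacet
  facet normal 0.0000 0.0000 1.0000
    outer loop
      vertex 0.00 0.00 7.00
      vertex 14.00 0.00 7.00
      vertex 14.00 27.00 7.00
    endloop
  endfacet
  facet normal 0.0000 0.0000 1.0000
    outer loop
      vertex 0.00 0.00 7.00
      vertex 14.00 27.00 7.00
      vertex 0.00 27.00 7.00
    endloop
  endfacet
  facet normal 0.0000 -1.0000 0.0000
    outer loop
      vertex 0.00 0.00 0.00
      vertex 14.00 0.00 0.00
      vertex 14.00 0.00 7.00
    endloop
  endfacet
  facet normal 0.0000 -1.0000 0.0000
    outer loop
      vertex 0.00 0.00 0.00
      vertex 14.00 0.00 7.00
      vertex 0.00 0.00 7.00
    endloop
  endfacet
  facet normal 0.0000 1.0000 0.0000
    outer loop
      vertex 14.00 27.00 7.00
      vertex 14.00 27.00 0.00
      vertex 0.00 27.00 0.00
    endloop
  endfacet
  facet normal 0.0000 1.0000 0.0000
    outer loop
      vertex 0.00 27.00 7.00
      vertex 14.00 27.00 7.00
      vertex 0.00 27.00 0.00
    endloop
  endfacet
  facet normal -1.0000 0.0000 0.0000
    outer loop
      vertex 0.00 27.00 7.00
      vertex 0.00 27.00 0.00
      vertex 0.00 0.00 0.00
    endloop
  endfacet
  facet normal -1.0000 0.0000 0.0000
    outer loop
      vertex 0.00 0.00 7.00
      vertex 0.00 27.00 7.00
      vertex 0.00 0.00 0.00
    endloop
  endfacet
  facet normal 1.0000 0.0000 0.0000
    outer loop
      vertex 14.00 0.00 0.00
      vertex 14.00 27.00 0.00
      vertex 14.00 27.00 7.00
    endloop
  endfacet
  facet normal 1.0000 0.0000 0.0000
    outer loop
      vertex 14.00 0.00 0.00
      vertex 14.00 27.00 7.00
      vertex 14.00 0.00 7.00
    endloop
  endfacet
endsolid part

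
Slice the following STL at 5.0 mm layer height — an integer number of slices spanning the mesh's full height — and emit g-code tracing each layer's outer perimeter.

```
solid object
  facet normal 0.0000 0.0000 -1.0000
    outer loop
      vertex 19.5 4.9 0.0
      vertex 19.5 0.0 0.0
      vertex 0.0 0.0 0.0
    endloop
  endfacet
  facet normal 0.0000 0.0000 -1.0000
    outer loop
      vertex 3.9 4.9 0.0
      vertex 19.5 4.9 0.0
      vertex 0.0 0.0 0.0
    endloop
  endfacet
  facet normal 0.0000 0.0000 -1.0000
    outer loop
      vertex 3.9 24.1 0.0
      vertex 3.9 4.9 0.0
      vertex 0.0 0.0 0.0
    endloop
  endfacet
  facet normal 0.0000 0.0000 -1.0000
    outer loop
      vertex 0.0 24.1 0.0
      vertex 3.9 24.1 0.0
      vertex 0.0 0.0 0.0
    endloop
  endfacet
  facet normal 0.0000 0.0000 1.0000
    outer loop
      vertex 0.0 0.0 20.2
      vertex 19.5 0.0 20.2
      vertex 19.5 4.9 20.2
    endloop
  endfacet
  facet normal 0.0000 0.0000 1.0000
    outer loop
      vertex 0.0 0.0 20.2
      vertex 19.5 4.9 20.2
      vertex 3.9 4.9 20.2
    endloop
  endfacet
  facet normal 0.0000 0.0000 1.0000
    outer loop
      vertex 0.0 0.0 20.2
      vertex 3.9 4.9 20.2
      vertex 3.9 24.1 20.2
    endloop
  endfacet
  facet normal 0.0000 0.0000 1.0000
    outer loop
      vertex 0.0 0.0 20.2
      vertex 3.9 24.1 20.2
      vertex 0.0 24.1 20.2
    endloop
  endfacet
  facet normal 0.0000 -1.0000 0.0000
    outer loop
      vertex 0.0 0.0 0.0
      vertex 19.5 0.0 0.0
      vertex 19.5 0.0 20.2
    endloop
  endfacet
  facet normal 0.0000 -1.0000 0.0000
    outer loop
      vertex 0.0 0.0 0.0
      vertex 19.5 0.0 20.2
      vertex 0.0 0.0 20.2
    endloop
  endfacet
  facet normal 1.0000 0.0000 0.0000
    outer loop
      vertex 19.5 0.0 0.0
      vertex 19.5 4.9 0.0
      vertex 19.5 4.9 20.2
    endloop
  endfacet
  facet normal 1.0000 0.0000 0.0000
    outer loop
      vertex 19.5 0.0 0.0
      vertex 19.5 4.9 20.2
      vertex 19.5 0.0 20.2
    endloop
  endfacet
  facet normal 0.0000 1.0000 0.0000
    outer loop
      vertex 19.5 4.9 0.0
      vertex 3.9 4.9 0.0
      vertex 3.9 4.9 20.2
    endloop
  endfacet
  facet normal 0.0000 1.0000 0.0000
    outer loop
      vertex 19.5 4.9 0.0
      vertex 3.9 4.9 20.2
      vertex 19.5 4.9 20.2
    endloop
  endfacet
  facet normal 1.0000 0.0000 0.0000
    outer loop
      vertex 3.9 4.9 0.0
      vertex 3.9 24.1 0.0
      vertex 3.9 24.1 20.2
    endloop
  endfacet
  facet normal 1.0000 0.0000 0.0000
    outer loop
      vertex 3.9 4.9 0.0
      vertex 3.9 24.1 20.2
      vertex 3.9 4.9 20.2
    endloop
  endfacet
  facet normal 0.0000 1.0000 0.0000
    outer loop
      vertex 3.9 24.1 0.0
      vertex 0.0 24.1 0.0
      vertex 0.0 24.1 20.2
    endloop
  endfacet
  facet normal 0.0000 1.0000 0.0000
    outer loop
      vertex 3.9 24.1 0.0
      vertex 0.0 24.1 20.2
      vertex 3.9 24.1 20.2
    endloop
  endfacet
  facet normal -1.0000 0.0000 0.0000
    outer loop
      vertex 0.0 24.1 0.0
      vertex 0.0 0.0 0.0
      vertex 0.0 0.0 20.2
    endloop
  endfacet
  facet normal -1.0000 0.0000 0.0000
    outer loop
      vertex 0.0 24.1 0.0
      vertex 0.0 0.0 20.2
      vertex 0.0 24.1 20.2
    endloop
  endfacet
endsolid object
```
; perimeter-only toolpath
G21 ; units = mm
G90 ; absolute positioning
G28 ; home
; layer 1
G0 Z5.0
G0 X0.0 Y0.0
G1 X19.5 Y0.0
G1 X19.5 Y4.9
G1 X3.9 Y4.9
G1 X3.9 Y24.1
G1 X0.0 Y24.1
G1 X0.0 Y0.0
; layer 2
G0 Z10.1
G0 X0.0 Y0.0
G1 X19.5 Y0.0
G1 X19.5 Y4.9
G1 X3.9 Y4.9
G1 X3.9 Y24.1
G1 X0.0 Y24.1
G1 X0.0 Y0.0
; layer 3
G0 Z15.1
G0 X0.0 Y0.0
G1 X19.5 Y0.0
G1 X19.5 Y4.9
G1 X3.9 Y4.9
G1 X3.9 Y24.1
G1 X0.0 Y24.1
G1 X0.0 Y0.0
; layer 4
G0 Z20.2
G0 X0.0 Y0.0
G1 X19.5 Y0.0
G1 X19.5 Y4.9
G1 X3.9 Y4.9
G1 X3.9 Y24.1
G1 X0.0 Y24.1
G1 X0.0 Y0.0
M2 ; end

The solid is an L-shaped prism: outer 19.5 × 24.1 mm, arm thicknesses ≈ 4.9 mm (horizontal) and 3.9 mm (vertical), extruded 20.2 mm in z. Slicing at Δz = 5.0 mm — 4 equal slices spanning the solid's height, so layer i sits at z = i·h/4 — gives 4 non-empty perimeters. Each is a 6-segment closed polygon; G0 lifts to the layer z and rapids to the start vertex, then G1 traces the edges.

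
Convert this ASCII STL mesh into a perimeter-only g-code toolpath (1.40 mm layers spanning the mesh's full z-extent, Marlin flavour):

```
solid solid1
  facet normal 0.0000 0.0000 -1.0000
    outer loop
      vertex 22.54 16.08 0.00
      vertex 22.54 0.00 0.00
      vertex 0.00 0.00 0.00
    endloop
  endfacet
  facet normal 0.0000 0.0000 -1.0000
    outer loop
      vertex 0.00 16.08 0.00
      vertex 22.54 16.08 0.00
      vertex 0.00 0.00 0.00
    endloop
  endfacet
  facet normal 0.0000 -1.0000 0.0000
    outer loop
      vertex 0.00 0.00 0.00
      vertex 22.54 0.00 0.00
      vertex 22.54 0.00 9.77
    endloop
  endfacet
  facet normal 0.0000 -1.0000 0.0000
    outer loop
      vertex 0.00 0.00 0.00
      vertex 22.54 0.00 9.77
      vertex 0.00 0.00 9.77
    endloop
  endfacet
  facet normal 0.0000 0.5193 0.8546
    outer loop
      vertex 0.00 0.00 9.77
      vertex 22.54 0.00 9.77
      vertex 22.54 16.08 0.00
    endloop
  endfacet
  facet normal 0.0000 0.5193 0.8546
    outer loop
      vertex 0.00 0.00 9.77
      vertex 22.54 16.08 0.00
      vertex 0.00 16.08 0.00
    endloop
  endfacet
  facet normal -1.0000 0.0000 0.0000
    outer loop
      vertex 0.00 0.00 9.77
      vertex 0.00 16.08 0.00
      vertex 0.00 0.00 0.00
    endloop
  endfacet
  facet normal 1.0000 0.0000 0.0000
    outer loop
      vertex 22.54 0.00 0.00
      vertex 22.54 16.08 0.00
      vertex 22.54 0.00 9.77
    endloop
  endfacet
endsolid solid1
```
; perimeter-only toolpath
G21 ; units = mm
G90 ; absolute positioning
G28 ; home
; layer 1
G0 Z1.40
G0 X0.00 Y0.00
G1 X22.54 Y0.00
G1 X22.54 Y13.78
G1 X0.00 Y13.78
G1 X0.00 Y0.00
; layer 2
G0 Z2.79
G0 X0.00 Y0.00
G1 X22.54 Y0.00
G1 X22.54 Y11.49
G1 X0.00 Y11.49
G1 X0.00 Y0.00
; layer 3
G0 Z4.19
G0 X0.00 Y0.00
G1 X22.54 Y0.00
G1 X22.54 Y9.19
G1 X0.00 Y9.19
G1 X0.00 Y0.00
; layer 4
G0 Z5.58
G0 X0.00 Y0.00
G1 X22.54 Y0.00
G1 X22.54 Y6.89
G1 X0.00 Y6.89
G1 X0.00 Y0.00
; layer 5
G0 Z6.98
G0 X0.00 Y0.00
G1 X22.54 Y0.00
G1 X22.54 Y4.59
G1 X0.00 Y4.59
G1 X0.00 Y0.00
; layer 6
G0 Z8.37
G0 X0.00 Y0.00
G1 X22.54 Y0.00
G1 X22.54 Y2.30
G1 X0.00 Y2.30
G1 X0.00 Y0.00
M2 ; end

The solid is a wedge (ramp): 22.5 × 16.1 mm base, rising to 9.77 mm along the y=0 edge and sloping linearly to z=0 at y=16.1. Slicing at Δz = 1.40 mm — 7 equal slices spanning the solid's height, so layer i sits at z = i·h/7 — gives 6 non-empty perimeters. Each is a 4-segment closed polygon; G0 lifts to the layer z and rapids to the start vertex, then G1 traces the edges. The cross-section shrinks linearly with z (the slice at the apex is degenerate and omitted).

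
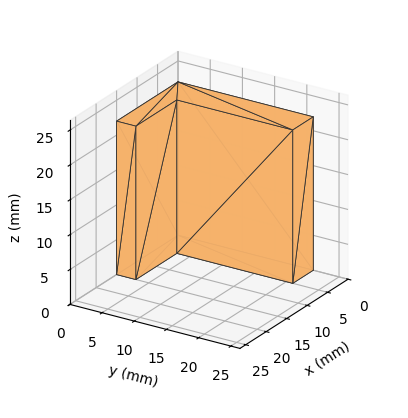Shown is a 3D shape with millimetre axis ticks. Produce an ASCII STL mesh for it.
Reading the render: the shape is an L-shaped prism: outer 15 × 21 mm, arm thicknesses ≈ 3 mm (horizontal) and 5 mm (vertical), extruded 22 mm in z (dimensions read to the nearest mm from the axis ticks). For the STL, each face is triangulated and given an outward normal.

solid part
  facet normal 0.0000 0.0000 -1.0000
    outer loop
      vertex 15.00 3.00 0.00
      vertex 15.00 0.00 0.00
      vertex 0.00 0.00 0.00
    endloop
  endfacet
  facet normal 0.0000 0.0000 -1.0000
    outer loop
      vertex 5.00 3.00 0.00
      vertex 15.00 3.00 0.00
      vertex 0.00 0.00 0.00
    endloop
  endfacet
  facet normal 0.0000 0.0000 -1.0000
    outer loop
      vertex 5.00 21.00 0.00
      vertex 5.00 3.00 0.00
      vertex 0.00 0.00 0.00
    endloop
  endfacet
  facet normal 0.0000 0.0000 -1.0000
    outer loop
      vertex 0.00 21.00 0.00
      vertex 5.00 21.00 0.00
      vertex 0.00 0.00 0.00
    endloop
  endfacet
  facet normal 0.0000 0.0000 1.0000
    outer loop
      vertex 0.00 0.00 22.00
      vertex 15.00 0.00 22.00
      vertex 15.00 3.00 22.00
    endloop
  endfacet
  facet normal 0.0000 0.0000 1.0000
    outer loop
      vertex 0.00 0.00 22.00
      vertex 15.00 3.00 22.00
      vertex 5.00 3.00 22.00
    endloop
  endfacet
  facet normal 0.0000 0.0000 1.0000
    outer loop
      vertex 0.00 0.00 22.00
      vertex 5.00 3.00 22.00
      vertex 5.00 21.00 22.00
    endloop
  endfacet
  facet normal 0.0000 0.0000 1.0000
    outer loop
      vertex 0.00 0.00 22.00
      vertex 5.00 21.00 22.00
      vertex 0.00 21.00 22.00
    endloop
  endfacet
  facet normal 0.0000 -1.0000 0.0000
    outer loop
      vertex 0.00 0.00 0.00
      vertex 15.00 0.00 0.00
      vertex 15.00 0.00 22.00
    endloop
  endfacet
  facet normal 0.0000 -1.0000 0.0000
    outer loop
      vertex 0.00 0.00 0.00
      vertex 15.00 0.00 22.00
      vertex 0.00 0.00 22.00
    endloop
  endfacet
  facet normal 1.0000 0.0000 0.0000
    outer loop
      vertex 15.00 0.00 0.00
      vertex 15.00 3.00 0.00
      vertex 15.00 3.00 22.00
    endloop
  endfacet
  facet normal 1.0000 0.0000 0.0000
    outer loop
      vertex 15.00 0.00 0.00
      vertex 15.00 3.00 22.00
      vertex 15.00 0.00 22.00
    endloop
  endfacet
  facet normal 0.0000 1.0000 0.0000
    outer loop
      vertex 15.00 3.00 0.00
      vertex 5.00 3.00 0.00
      vertex 5.00 3.00 22.00
    endloop
  endfacet
  facet normal 0.0000 1.0000 0.0000
    outer loop
      vertex 15.00 3.00 0.00
      vertex 5.00 3.00 22.00
      vertex 15.00 3.00 22.00
    endloop
  endfacet
  facet normal 1.0000 0.0000 0.0000
    outer loop
      vertex 5.00 3.00 0.00
      vertex 5.00 21.00 0.00
      vertex 5.00 21.00 22.00
    endloop
  endfacet
  facet normal 1.0000 0.0000 0.0000
    outer loop
      vertex 5.00 3.00 0.00
      vertex 5.00 21.00 22.00
      vertex 5.00 3.00 22.00
    endloop
  endfacet
  facet normal 0.0000 1.0000 0.0000
    outer loop
      vertex 5.00 21.00 0.00
      vertex 0.00 21.00 0.00
      vertex 0.00 21.00 22.00
    endloop
  endfacet
  facet normal 0.0000 1.0000 0.0000
    outer loop
      vertex 5.00 21.00 0.00
      vertex 0.00 21.00 22.00
      vertex 5.00 21.00 22.00
    endloop
  endfacet
  facet normal -1.0000 0.0000 0.0000
    outer loop
      vertex 0.00 21.00 0.00
      vertex 0.00 0.00 0.00
      vertex 0.00 0.00 22.00
    endloop
  endfacet
  facet normal -1.0000 0.0000 0.0000
    outer loop
      vertex 0.00 21.00 0.00
      vertex 0.00 0.00 22.00
      vertex 0.00 21.00 22.00
    endloop
  endfacet
endsolid part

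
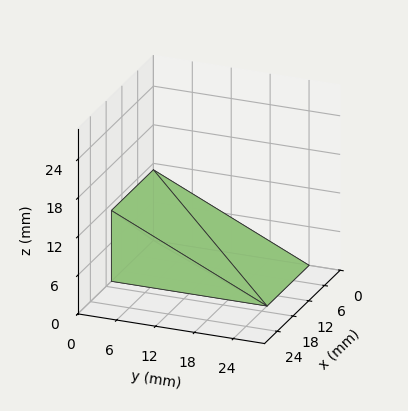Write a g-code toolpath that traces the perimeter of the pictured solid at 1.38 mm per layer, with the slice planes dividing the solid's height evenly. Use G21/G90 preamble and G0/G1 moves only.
Reading the render: the shape is a wedge (ramp): 16 × 24 mm base, rising to 11 mm along the y=0 edge and sloping linearly to z=0 at y=24 (dimensions read to the nearest mm from the axis ticks). For the g-code, the solid's height is divided into equal slices at the stated Δz and each level perimeter traced with G1 moves after a G0 lift.

; perimeter-only toolpath
G21 ; units = mm
G90 ; absolute positioning
G28 ; home
; layer 1
G0 Z1.38
G0 X0.00 Y0.00
G1 X16.00 Y0.00
G1 X16.00 Y21.00
G1 X0.00 Y21.00
G1 X0.00 Y0.00
; layer 2
G0 Z2.75
G0 X0.00 Y0.00
G1 X16.00 Y0.00
G1 X16.00 Y18.00
G1 X0.00 Y18.00
G1 X0.00 Y0.00
; layer 3
G0 Z4.12
G0 X0.00 Y0.00
G1 X16.00 Y0.00
G1 X16.00 Y15.00
G1 X0.00 Y15.00
G1 X0.00 Y0.00
; layer 4
G0 Z5.50
G0 X0.00 Y0.00
G1 X16.00 Y0.00
G1 X16.00 Y12.00
G1 X0.00 Y12.00
G1 X0.00 Y0.00
; layer 5
G0 Z6.88
G0 X0.00 Y0.00
G1 X16.00 Y0.00
G1 X16.00 Y9.00
G1 X0.00 Y9.00
G1 X0.00 Y0.00
; layer 6
G0 Z8.25
G0 X0.00 Y0.00
G1 X16.00 Y0.00
G1 X16.00 Y6.00
G1 X0.00 Y6.00
G1 X0.00 Y0.00
; layer 7
G0 Z9.62
G0 X0.00 Y0.00
G1 X16.00 Y0.00
G1 X16.00 Y3.00
G1 X0.00 Y3.00
G1 X0.00 Y0.00
M2 ; end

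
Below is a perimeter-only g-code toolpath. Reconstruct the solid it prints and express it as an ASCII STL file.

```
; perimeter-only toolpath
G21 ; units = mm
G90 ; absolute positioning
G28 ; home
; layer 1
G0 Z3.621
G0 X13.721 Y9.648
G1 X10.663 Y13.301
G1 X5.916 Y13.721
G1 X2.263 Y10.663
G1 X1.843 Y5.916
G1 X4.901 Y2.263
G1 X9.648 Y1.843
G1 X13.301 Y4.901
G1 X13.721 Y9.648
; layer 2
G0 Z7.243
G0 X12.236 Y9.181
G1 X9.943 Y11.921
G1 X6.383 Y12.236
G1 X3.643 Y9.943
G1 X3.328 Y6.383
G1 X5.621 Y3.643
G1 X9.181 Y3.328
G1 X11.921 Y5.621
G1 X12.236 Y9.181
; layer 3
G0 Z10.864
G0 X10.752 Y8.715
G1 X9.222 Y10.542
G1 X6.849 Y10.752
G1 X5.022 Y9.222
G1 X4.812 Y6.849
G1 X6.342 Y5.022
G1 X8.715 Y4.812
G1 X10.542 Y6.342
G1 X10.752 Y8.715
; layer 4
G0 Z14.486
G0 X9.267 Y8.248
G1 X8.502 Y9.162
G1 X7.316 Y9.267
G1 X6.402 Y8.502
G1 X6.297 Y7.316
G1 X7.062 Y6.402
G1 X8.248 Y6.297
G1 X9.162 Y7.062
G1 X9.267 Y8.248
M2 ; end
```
solid part
  facet normal 0.0000 0.0000 -1.0000
    outer loop
      vertex 5.450 15.206 0.000
      vertex 11.383 14.681 0.000
      vertex 15.206 10.114 0.000
    endloop
  endfacet
  facet normal 0.0000 0.0000 -1.0000
    outer loop
      vertex 0.883 11.383 0.000
      vertex 5.450 15.206 0.000
      vertex 15.206 10.114 0.000
    endloop
  endfacet
  facet normal 0.0000 0.0000 -1.0000
    outer loop
      vertex 0.358 5.450 0.000
      vertex 0.883 11.383 0.000
      vertex 15.206 10.114 0.000
    endloop
  endfacet
  facet normal 0.0000 0.0000 -1.0000
    outer loop
      vertex 4.181 0.883 0.000
      vertex 0.358 5.450 0.000
      vertex 15.206 10.114 0.000
    endloop
  endfacet
  facet normal 0.0000 0.0000 -1.0000
    outer loop
      vertex 10.114 0.358 0.000
      vertex 4.181 0.883 0.000
      vertex 15.206 10.114 0.000
    endloop
  endfacet
  facet normal 0.0000 0.0000 -1.0000
    outer loop
      vertex 14.681 4.181 0.000
      vertex 10.114 0.358 0.000
      vertex 15.206 10.114 0.000
    endloop
  endfacet
  facet normal 0.7127 0.5966 0.3690
    outer loop
      vertex 15.206 10.114 0.000
      vertex 11.383 14.681 0.000
      vertex 7.782 7.782 18.107
    endloop
  endfacet
  facet normal 0.0819 0.9258 0.3690
    outer loop
      vertex 11.383 14.681 0.000
      vertex 5.450 15.206 0.000
      vertex 7.782 7.782 18.107
    endloop
  endfacet
  facet normal -0.5966 0.7127 0.3690
    outer loop
      vertex 5.450 15.206 0.000
      vertex 0.883 11.383 0.000
      vertex 7.782 7.782 18.107
    endloop
  endfacet
  facet normal -0.9258 0.0819 0.3690
    outer loop
      vertex 0.883 11.383 0.000
      vertex 0.358 5.450 0.000
      vertex 7.782 7.782 18.107
    endloop
  endfacet
  facet normal -0.7127 -0.5966 0.3690
    outer loop
      vertex 0.358 5.450 0.000
      vertex 4.181 0.883 0.000
      vertex 7.782 7.782 18.107
    endloop
  endfacet
  facet normal -0.0819 -0.9258 0.3690
    outer loop
      vertex 4.181 0.883 0.000
      vertex 10.114 0.358 0.000
      vertex 7.782 7.782 18.107
    endloop
  endfacet
  facet normal 0.5966 -0.7127 0.3690
    outer loop
      vertex 10.114 0.358 0.000
      vertex 14.681 4.181 0.000
      vertex 7.782 7.782 18.107
    endloop
  endfacet
  facet normal 0.9258 -0.0819 0.3690
    outer loop
      vertex 14.681 4.181 0.000
      vertex 15.206 10.114 0.000
      vertex 7.782 7.782 18.107
    endloop
  endfacet
endsolid part

The G0 Z moves step by Δz≈3.621 mm. The G1 loops shrink linearly with z, so the solid tapers from its base footprint up to z≈18.1. Closing with a flat bottom cap and the tapered top and triangulating gives 14 facets — a regular 8-sided pyramid, base circumscribed radius ≈ 7.78 mm, apex at z ≈ 18.1 mm.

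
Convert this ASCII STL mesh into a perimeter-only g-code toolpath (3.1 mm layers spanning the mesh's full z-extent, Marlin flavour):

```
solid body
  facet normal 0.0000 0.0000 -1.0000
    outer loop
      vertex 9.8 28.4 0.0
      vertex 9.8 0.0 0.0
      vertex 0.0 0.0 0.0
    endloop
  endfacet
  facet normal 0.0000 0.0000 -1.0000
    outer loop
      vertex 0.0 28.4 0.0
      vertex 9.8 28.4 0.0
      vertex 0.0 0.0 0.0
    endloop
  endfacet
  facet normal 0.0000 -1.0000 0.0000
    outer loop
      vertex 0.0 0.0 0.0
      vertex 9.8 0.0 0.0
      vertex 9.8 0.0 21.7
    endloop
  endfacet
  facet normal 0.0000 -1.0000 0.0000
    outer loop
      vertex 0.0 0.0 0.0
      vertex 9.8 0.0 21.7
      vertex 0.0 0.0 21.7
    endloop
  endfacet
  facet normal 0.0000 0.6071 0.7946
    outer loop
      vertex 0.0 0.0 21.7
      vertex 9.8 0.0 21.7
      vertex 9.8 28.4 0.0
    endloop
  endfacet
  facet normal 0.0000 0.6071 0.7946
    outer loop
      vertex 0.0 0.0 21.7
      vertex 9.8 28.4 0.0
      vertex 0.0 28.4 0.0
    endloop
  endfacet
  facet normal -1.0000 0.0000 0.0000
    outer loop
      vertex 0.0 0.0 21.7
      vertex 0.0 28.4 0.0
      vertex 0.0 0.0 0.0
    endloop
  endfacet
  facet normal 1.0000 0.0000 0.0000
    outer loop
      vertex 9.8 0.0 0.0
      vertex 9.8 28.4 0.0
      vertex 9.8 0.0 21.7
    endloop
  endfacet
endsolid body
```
; perimeter-only toolpath
G21 ; units = mm
G90 ; absolute positioning
G28 ; home
; layer 1
G0 Z3.1
G0 X0.0 Y0.0
G1 X9.8 Y0.0
G1 X9.8 Y24.3
G1 X0.0 Y24.3
G1 X0.0 Y0.0
; layer 2
G0 Z6.2
G0 X0.0 Y0.0
G1 X9.8 Y0.0
G1 X9.8 Y20.3
G1 X0.0 Y20.3
G1 X0.0 Y0.0
; layer 3
G0 Z9.3
G0 X0.0 Y0.0
G1 X9.8 Y0.0
G1 X9.8 Y16.2
G1 X0.0 Y16.2
G1 X0.0 Y0.0
; layer 4
G0 Z12.4
G0 X0.0 Y0.0
G1 X9.8 Y0.0
G1 X9.8 Y12.2
G1 X0.0 Y12.2
G1 X0.0 Y0.0
; layer 5
G0 Z15.5
G0 X0.0 Y0.0
G1 X9.8 Y0.0
G1 X9.8 Y8.1
G1 X0.0 Y8.1
G1 X0.0 Y0.0
; layer 6
G0 Z18.6
G0 X0.0 Y0.0
G1 X9.8 Y0.0
G1 X9.8 Y4.1
G1 X0.0 Y4.1
G1 X0.0 Y0.0
M2 ; end

The solid is a wedge (ramp): 9.8 × 28.4 mm base, rising to 21.7 mm along the y=0 edge and sloping linearly to z=0 at y=28.4. Slicing at Δz = 3.1 mm — 7 equal slices spanning the solid's height, so layer i sits at z = i·h/7 — gives 6 non-empty perimeters. Each is a 4-segment closed polygon; G0 lifts to the layer z and rapids to the start vertex, then G1 traces the edges. The cross-section shrinks linearly with z (the slice at the apex is degenerate and omitted).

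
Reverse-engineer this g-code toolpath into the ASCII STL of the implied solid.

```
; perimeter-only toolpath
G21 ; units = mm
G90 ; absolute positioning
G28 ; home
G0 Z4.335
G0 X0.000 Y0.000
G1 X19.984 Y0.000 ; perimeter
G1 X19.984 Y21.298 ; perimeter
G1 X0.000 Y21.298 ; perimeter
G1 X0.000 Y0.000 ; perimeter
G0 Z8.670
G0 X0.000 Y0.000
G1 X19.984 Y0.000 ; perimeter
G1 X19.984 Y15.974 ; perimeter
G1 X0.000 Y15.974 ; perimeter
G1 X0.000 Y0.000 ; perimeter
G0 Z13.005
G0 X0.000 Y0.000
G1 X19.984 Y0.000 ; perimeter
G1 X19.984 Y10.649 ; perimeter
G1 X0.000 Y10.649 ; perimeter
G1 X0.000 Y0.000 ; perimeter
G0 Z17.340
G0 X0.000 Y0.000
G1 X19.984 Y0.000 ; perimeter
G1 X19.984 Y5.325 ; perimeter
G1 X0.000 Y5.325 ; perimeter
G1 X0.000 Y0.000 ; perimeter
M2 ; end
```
solid part
  facet normal 0.0000 0.0000 -1.0000
    outer loop
      vertex 19.984 26.623 0.000
      vertex 19.984 0.000 0.000
      vertex 0.000 0.000 0.000
    endloop
  endfacet
  facet normal 0.0000 0.0000 -1.0000
    outer loop
      vertex 0.000 26.623 0.000
      vertex 19.984 26.623 0.000
      vertex 0.000 0.000 0.000
    endloop
  endfacet
  facet normal 0.0000 -1.0000 0.0000
    outer loop
      vertex 0.000 0.000 0.000
      vertex 19.984 0.000 0.000
      vertex 19.984 0.000 21.675
    endloop
  endfacet
  facet normal 0.0000 -1.0000 0.0000
    outer loop
      vertex 0.000 0.000 0.000
      vertex 19.984 0.000 21.675
      vertex 0.000 0.000 21.675
    endloop
  endfacet
  facet normal 0.0000 0.6314 0.7755
    outer loop
      vertex 0.000 0.000 21.675
      vertex 19.984 0.000 21.675
      vertex 19.984 26.623 0.000
    endloop
  endfacet
  facet normal 0.0000 0.6314 0.7755
    outer loop
      vertex 0.000 0.000 21.675
      vertex 19.984 26.623 0.000
      vertex 0.000 26.623 0.000
    endloop
  endfacet
  facet normal -1.0000 0.0000 0.0000
    outer loop
      vertex 0.000 0.000 21.675
      vertex 0.000 26.623 0.000
      vertex 0.000 0.000 0.000
    endloop
  endfacet
  facet normal 1.0000 0.0000 0.0000
    outer loop
      vertex 19.984 0.000 0.000
      vertex 19.984 26.623 0.000
      vertex 19.984 0.000 21.675
    endloop
  endfacet
endsolid part

The G0 Z moves step by Δz≈4.335 mm. The G1 loops shrink linearly with z, so the solid tapers from its base footprint up to z≈21.7. Closing with a flat bottom cap and the tapered top and triangulating gives 8 facets — a wedge (ramp): 20 × 26.6 mm base, rising to 21.7 mm along the y=0 edge and sloping linearly to z=0 at y=26.6.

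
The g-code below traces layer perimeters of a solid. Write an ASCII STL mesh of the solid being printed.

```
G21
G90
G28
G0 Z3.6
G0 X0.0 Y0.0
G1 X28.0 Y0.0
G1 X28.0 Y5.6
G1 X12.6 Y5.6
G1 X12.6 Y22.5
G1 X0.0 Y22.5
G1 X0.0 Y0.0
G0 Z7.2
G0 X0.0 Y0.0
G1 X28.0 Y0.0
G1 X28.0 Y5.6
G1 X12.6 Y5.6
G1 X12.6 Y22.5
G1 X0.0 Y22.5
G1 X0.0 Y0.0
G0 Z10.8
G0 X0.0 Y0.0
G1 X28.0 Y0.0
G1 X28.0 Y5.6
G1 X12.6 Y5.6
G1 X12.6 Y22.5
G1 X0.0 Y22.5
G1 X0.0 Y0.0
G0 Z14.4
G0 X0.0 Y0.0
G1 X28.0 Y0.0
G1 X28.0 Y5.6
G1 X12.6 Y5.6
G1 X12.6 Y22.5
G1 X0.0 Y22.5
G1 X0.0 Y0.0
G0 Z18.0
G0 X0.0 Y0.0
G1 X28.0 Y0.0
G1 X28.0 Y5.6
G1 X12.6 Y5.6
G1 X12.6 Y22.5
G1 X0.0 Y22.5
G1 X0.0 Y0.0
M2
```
solid part
  facet normal 0.0000 0.0000 -1.0000
    outer loop
      vertex 28.0 5.6 0.0
      vertex 28.0 0.0 0.0
      vertex 0.0 0.0 0.0
    endloop
  endfacet
  facet normal 0.0000 0.0000 -1.0000
    outer loop
      vertex 12.6 5.6 0.0
      vertex 28.0 5.6 0.0
      vertex 0.0 0.0 0.0
    endloop
  endfacet
  facet normal 0.0000 0.0000 -1.0000
    outer loop
      vertex 12.6 22.5 0.0
      vertex 12.6 5.6 0.0
      vertex 0.0 0.0 0.0
    endloop
  endfacet
  facet normal 0.0000 0.0000 -1.0000
    outer loop
      vertex 0.0 22.5 0.0
      vertex 12.6 22.5 0.0
      vertex 0.0 0.0 0.0
    endloop
  endfacet
  facet normal 0.0000 0.0000 1.0000
    outer loop
      vertex 0.0 0.0 18.0
      vertex 28.0 0.0 18.0
      vertex 28.0 5.6 18.0
    endloop
  endfacet
  facet normal 0.0000 0.0000 1.0000
    outer loop
      vertex 0.0 0.0 18.0
      vertex 28.0 5.6 18.0
      vertex 12.6 5.6 18.0
    endloop
  endfacet
  facet normal 0.0000 0.0000 1.0000
    outer loop
      vertex 0.0 0.0 18.0
      vertex 12.6 5.6 18.0
      vertex 12.6 22.5 18.0
    endloop
  endfacet
  facet normal 0.0000 0.0000 1.0000
    outer loop
      vertex 0.0 0.0 18.0
      vertex 12.6 22.5 18.0
      vertex 0.0 22.5 18.0
    endloop
  endfacet
  facet normal 0.0000 -1.0000 0.0000
    outer loop
      vertex 0.0 0.0 0.0
      vertex 28.0 0.0 0.0
      vertex 28.0 0.0 18.0
    endloop
  endfacet
  facet normal 0.0000 -1.0000 0.0000
    outer loop
      vertex 0.0 0.0 0.0
      vertex 28.0 0.0 18.0
      vertex 0.0 0.0 18.0
    endloop
  endfacet
  facet normal 1.0000 0.0000 0.0000
    outer loop
      vertex 28.0 0.0 0.0
      vertex 28.0 5.6 0.0
      vertex 28.0 5.6 18.0
    endloop
  endfacet
  facet normal 1.0000 0.0000 0.0000
    outer loop
      vertex 28.0 0.0 0.0
      vertex 28.0 5.6 18.0
      vertex 28.0 0.0 18.0
    endloop
  endfacet
  facet normal 0.0000 1.0000 0.0000
    outer loop
      vertex 28.0 5.6 0.0
      vertex 12.6 5.6 0.0
      vertex 12.6 5.6 18.0
    endloop
  endfacet
  facet normal 0.0000 1.0000 0.0000
    outer loop
      vertex 28.0 5.6 0.0
      vertex 12.6 5.6 18.0
      vertex 28.0 5.6 18.0
    endloop
  endfacet
  facet normal 1.0000 0.0000 0.0000
    outer loop
      vertex 12.6 5.6 0.0
      vertex 12.6 22.5 0.0
      vertex 12.6 22.5 18.0
    endloop
  endfacet
  facet normal 1.0000 0.0000 0.0000
    outer loop
      vertex 12.6 5.6 0.0
      vertex 12.6 22.5 18.0
      vertex 12.6 5.6 18.0
    endloop
  endfacet
  facet normal 0.0000 1.0000 0.0000
    outer loop
      vertex 12.6 22.5 0.0
      vertex 0.0 22.5 0.0
      vertex 0.0 22.5 18.0
    endloop
  endfacet
  facet normal 0.0000 1.0000 0.0000
    outer loop
      vertex 12.6 22.5 0.0
      vertex 0.0 22.5 18.0
      vertex 12.6 22.5 18.0
    endloop
  endfacet
  facet normal -1.0000 0.0000 0.0000
    outer loop
      vertex 0.0 22.5 0.0
      vertex 0.0 0.0 0.0
      vertex 0.0 0.0 18.0
    endloop
  endfacet
  facet normal -1.0000 0.0000 0.0000
    outer loop
      vertex 0.0 22.5 0.0
      vertex 0.0 0.0 18.0
      vertex 0.0 22.5 18.0
    endloop
  endfacet
endsolid part

The G0 Z moves step by Δz≈3.6 mm. Every layer's G1 loop is the same polygon, so the solid is a straight extrusion of it from z=0 to z≈18. Closing with flat bottom and top caps and triangulating gives 20 facets — an L-shaped prism: outer 28 × 22.5 mm, arm thicknesses ≈ 5.6 mm (horizontal) and 12.6 mm (vertical), extruded 18 mm in z.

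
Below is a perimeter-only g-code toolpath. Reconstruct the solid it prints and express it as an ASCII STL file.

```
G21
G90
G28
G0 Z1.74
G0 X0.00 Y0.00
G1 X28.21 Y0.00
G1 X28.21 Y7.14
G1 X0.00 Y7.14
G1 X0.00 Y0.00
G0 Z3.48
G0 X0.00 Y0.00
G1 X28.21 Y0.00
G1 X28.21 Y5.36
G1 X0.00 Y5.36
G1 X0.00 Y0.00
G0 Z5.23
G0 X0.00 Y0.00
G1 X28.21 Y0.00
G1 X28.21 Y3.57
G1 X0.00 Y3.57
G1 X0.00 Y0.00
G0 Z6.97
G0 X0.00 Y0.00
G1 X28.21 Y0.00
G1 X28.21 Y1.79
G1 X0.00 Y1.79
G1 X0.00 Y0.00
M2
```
solid part
  facet normal 0.0000 0.0000 -1.0000
    outer loop
      vertex 28.21 8.93 0.00
      vertex 28.21 0.00 0.00
      vertex 0.00 0.00 0.00
    endloop
  endfacet
  facet normal 0.0000 0.0000 -1.0000
    outer loop
      vertex 0.00 8.93 0.00
      vertex 28.21 8.93 0.00
      vertex 0.00 0.00 0.00
    endloop
  endfacet
  facet normal 0.0000 -1.0000 0.0000
    outer loop
      vertex 0.00 0.00 0.00
      vertex 28.21 0.00 0.00
      vertex 28.21 0.00 8.71
    endloop
  endfacet
  facet normal 0.0000 -1.0000 0.0000
    outer loop
      vertex 0.00 0.00 0.00
      vertex 28.21 0.00 8.71
      vertex 0.00 0.00 8.71
    endloop
  endfacet
  facet normal 0.0000 0.6982 0.7159
    outer loop
      vertex 0.00 0.00 8.71
      vertex 28.21 0.00 8.71
      vertex 28.21 8.93 0.00
    endloop
  endfacet
  facet normal 0.0000 0.6982 0.7159
    outer loop
      vertex 0.00 0.00 8.71
      vertex 28.21 8.93 0.00
      vertex 0.00 8.93 0.00
    endloop
  endfacet
  facet normal -1.0000 0.0000 0.0000
    outer loop
      vertex 0.00 0.00 8.71
      vertex 0.00 8.93 0.00
      vertex 0.00 0.00 0.00
    endloop
  endfacet
  facet normal 1.0000 0.0000 0.0000
    outer loop
      vertex 28.21 0.00 0.00
      vertex 28.21 8.93 0.00
      vertex 28.21 0.00 8.71
    endloop
  endfacet
endsolid part

The G0 Z moves step by Δz≈1.74 mm. The G1 loops shrink linearly with z, so the solid tapers from its base footprint up to z≈8.71. Closing with a flat bottom cap and the tapered top and triangulating gives 8 facets — a wedge (ramp): 28.2 × 8.93 mm base, rising to 8.71 mm along the y=0 edge and sloping linearly to z=0 at y=8.93.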